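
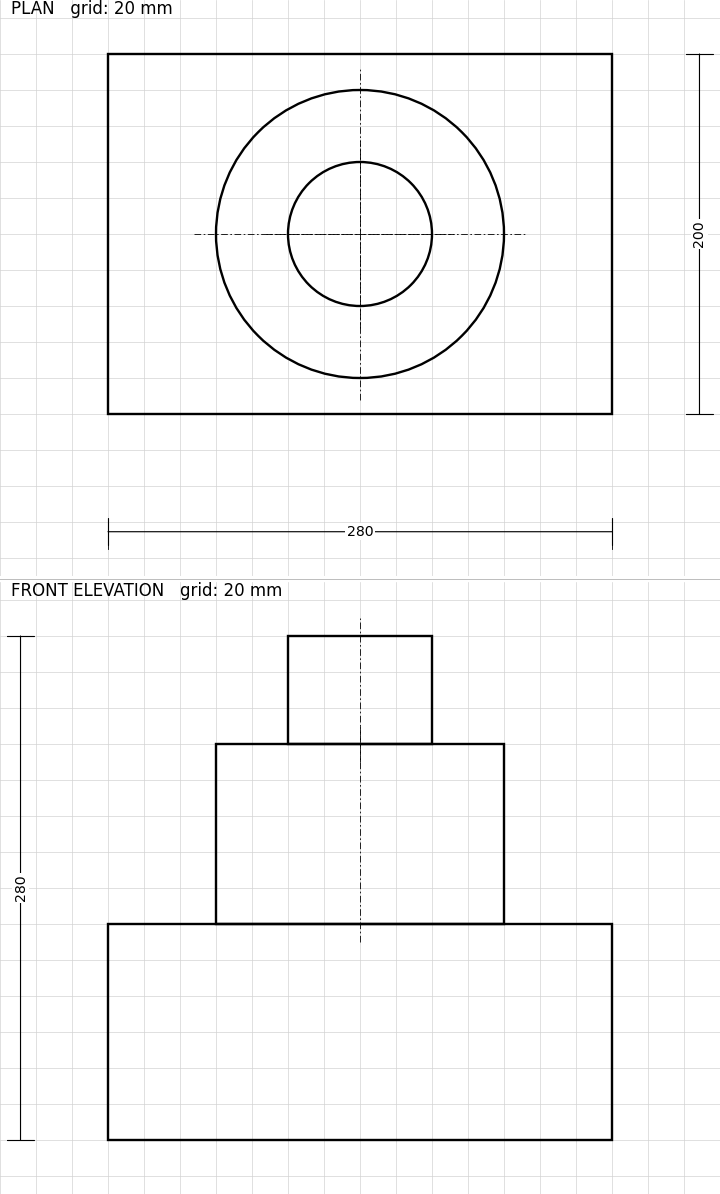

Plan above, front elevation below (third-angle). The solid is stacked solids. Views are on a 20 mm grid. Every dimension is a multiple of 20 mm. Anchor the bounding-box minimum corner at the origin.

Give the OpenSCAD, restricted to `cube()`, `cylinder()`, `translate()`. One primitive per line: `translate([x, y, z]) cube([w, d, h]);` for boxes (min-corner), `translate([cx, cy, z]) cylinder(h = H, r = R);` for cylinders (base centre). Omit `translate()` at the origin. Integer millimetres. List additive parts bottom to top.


cube([280, 200, 120]);
translate([140, 100, 120]) cylinder(h = 100, r = 80);
translate([140, 100, 220]) cylinder(h = 60, r = 40);


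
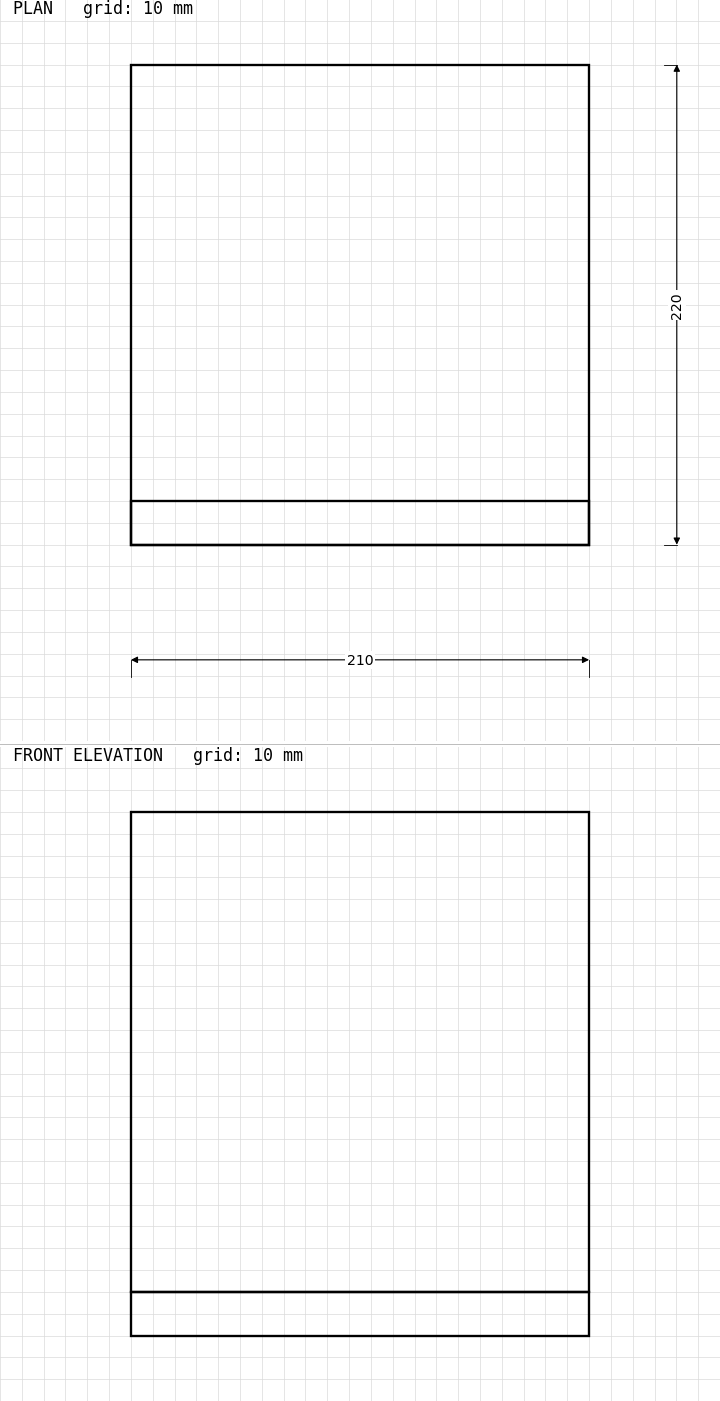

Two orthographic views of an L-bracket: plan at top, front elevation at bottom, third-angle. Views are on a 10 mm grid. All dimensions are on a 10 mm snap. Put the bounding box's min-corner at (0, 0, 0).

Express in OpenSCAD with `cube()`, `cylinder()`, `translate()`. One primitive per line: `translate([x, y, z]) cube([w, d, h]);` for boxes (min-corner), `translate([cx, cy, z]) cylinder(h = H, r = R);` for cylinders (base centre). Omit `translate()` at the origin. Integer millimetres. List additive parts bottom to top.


cube([210, 220, 20]);
translate([0, 0, 20]) cube([210, 20, 220]);


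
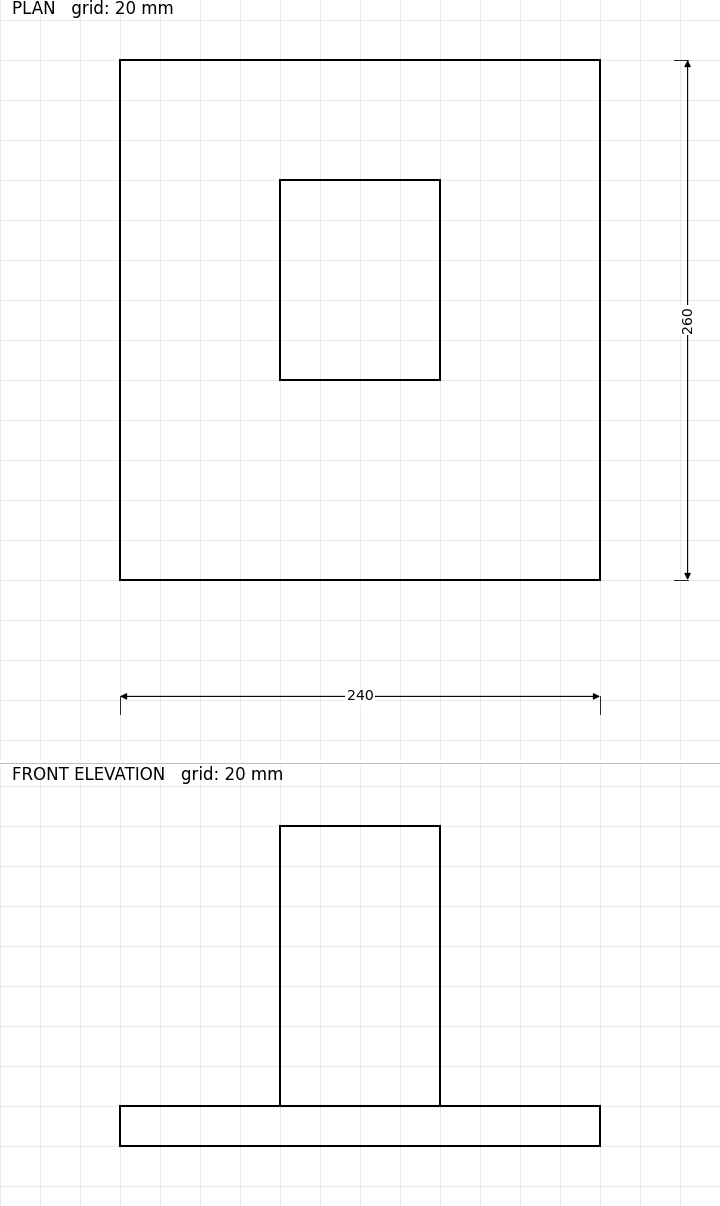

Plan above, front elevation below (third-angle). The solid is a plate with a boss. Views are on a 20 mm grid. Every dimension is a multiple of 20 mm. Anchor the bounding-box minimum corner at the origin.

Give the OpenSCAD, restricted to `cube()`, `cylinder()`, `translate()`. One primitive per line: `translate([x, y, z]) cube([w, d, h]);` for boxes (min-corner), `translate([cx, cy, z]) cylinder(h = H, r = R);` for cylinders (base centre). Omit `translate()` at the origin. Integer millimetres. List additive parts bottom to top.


cube([240, 260, 20]);
translate([80, 100, 20]) cube([80, 100, 140]);


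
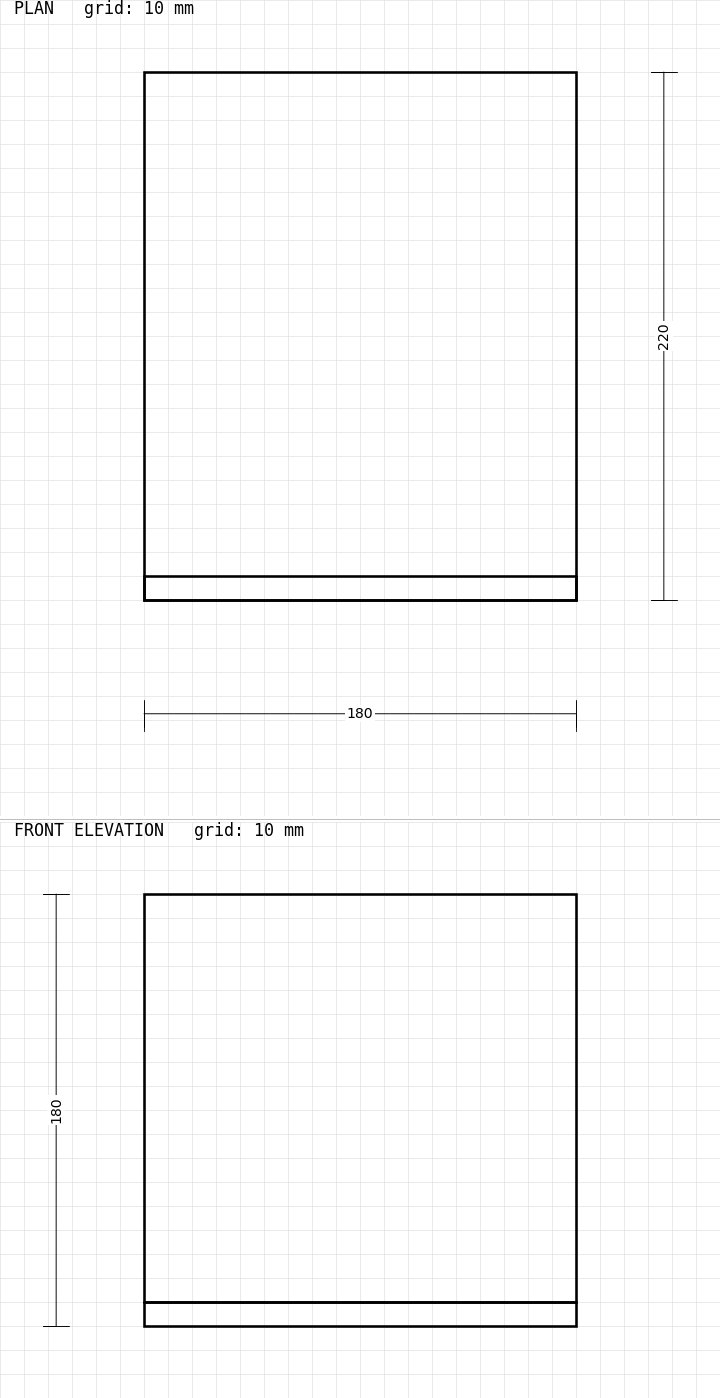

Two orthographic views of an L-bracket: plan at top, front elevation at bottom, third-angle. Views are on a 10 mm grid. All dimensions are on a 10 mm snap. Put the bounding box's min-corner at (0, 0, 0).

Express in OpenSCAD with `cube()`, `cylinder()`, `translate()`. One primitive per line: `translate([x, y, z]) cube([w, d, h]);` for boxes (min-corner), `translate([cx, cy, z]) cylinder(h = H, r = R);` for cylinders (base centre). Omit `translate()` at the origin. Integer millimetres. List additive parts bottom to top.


cube([180, 220, 10]);
translate([0, 0, 10]) cube([180, 10, 170]);


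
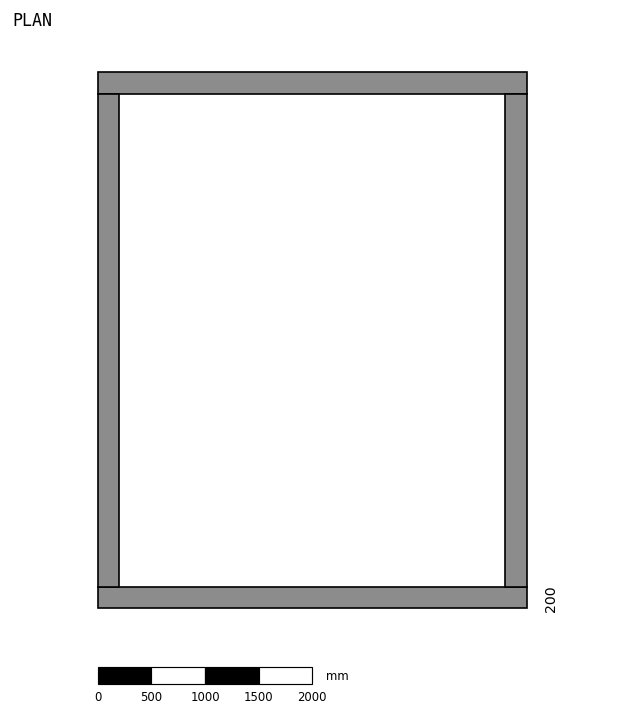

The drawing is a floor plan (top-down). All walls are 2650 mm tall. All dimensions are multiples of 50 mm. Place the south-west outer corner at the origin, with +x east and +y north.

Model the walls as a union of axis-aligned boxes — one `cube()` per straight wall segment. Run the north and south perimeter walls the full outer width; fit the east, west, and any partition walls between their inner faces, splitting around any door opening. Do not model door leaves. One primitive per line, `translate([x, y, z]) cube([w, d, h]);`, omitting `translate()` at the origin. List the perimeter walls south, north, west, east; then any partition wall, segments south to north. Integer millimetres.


cube([4000, 200, 2650]);
translate([0, 4800, 0]) cube([4000, 200, 2650]);
translate([0, 200, 0]) cube([200, 4600, 2650]);
translate([3800, 200, 0]) cube([200, 4600, 2650]);


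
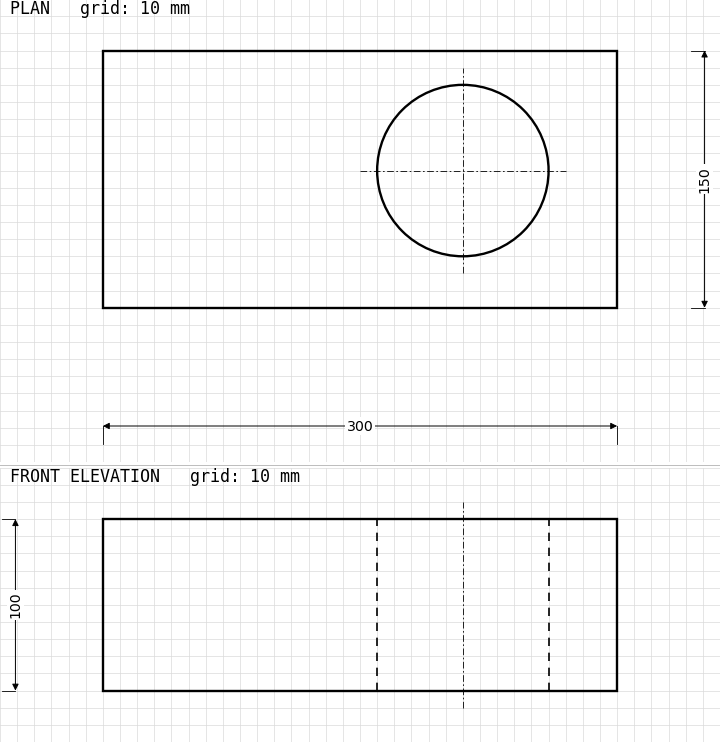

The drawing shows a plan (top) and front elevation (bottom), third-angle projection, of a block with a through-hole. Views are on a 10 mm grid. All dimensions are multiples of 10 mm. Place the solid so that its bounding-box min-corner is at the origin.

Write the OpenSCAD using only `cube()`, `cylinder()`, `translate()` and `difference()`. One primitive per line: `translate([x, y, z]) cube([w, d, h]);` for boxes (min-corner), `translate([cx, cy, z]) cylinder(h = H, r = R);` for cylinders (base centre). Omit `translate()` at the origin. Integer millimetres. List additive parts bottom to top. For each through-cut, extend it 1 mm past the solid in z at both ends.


difference() {
  cube([300, 150, 100]);
  translate([210, 80, -1]) cylinder(h = 102, r = 50);
}


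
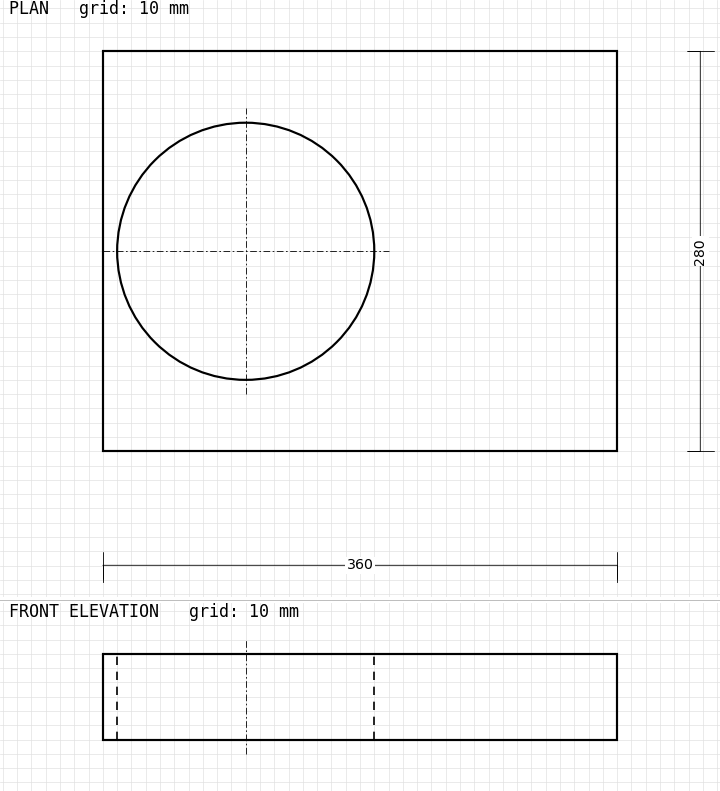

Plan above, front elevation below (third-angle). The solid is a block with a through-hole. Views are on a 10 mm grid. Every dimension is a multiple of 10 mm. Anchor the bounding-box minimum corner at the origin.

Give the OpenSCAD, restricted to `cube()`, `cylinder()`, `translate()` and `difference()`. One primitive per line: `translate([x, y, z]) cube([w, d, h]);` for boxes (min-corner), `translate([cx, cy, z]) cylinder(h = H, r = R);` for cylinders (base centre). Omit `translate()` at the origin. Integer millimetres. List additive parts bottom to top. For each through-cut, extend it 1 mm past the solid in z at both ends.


difference() {
  cube([360, 280, 60]);
  translate([100, 140, -1]) cylinder(h = 62, r = 90);
}


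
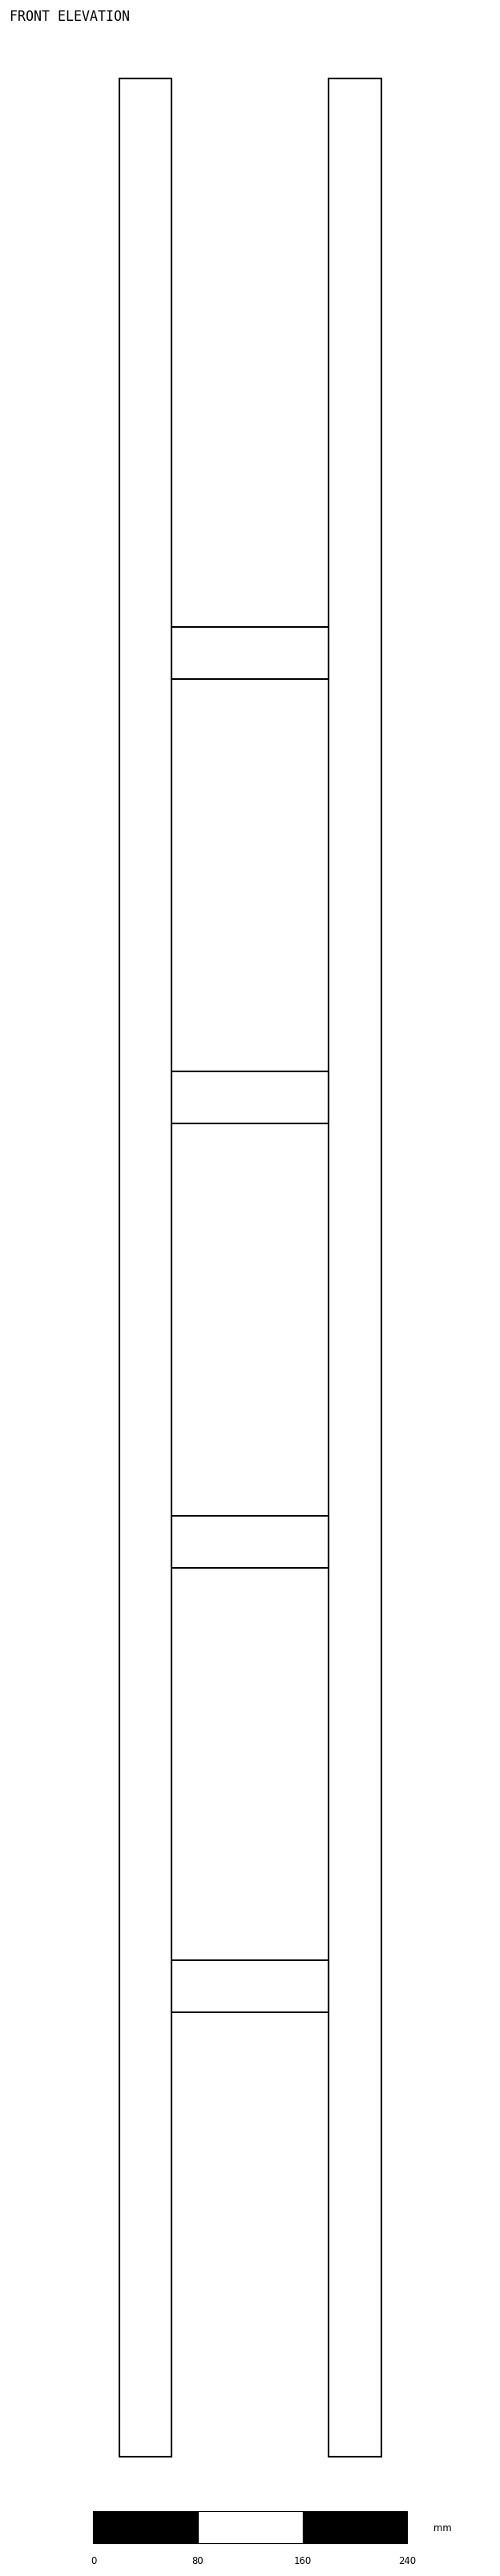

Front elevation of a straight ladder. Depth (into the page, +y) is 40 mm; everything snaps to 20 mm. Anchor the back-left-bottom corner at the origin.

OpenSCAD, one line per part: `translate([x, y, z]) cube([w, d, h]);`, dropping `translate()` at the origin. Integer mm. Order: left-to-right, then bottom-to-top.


cube([40, 40, 1820]);
translate([40, 0, 340]) cube([120, 40, 40]);
translate([40, 0, 680]) cube([120, 40, 40]);
translate([40, 0, 1020]) cube([120, 40, 40]);
translate([40, 0, 1360]) cube([120, 40, 40]);
translate([160, 0, 0]) cube([40, 40, 1820]);


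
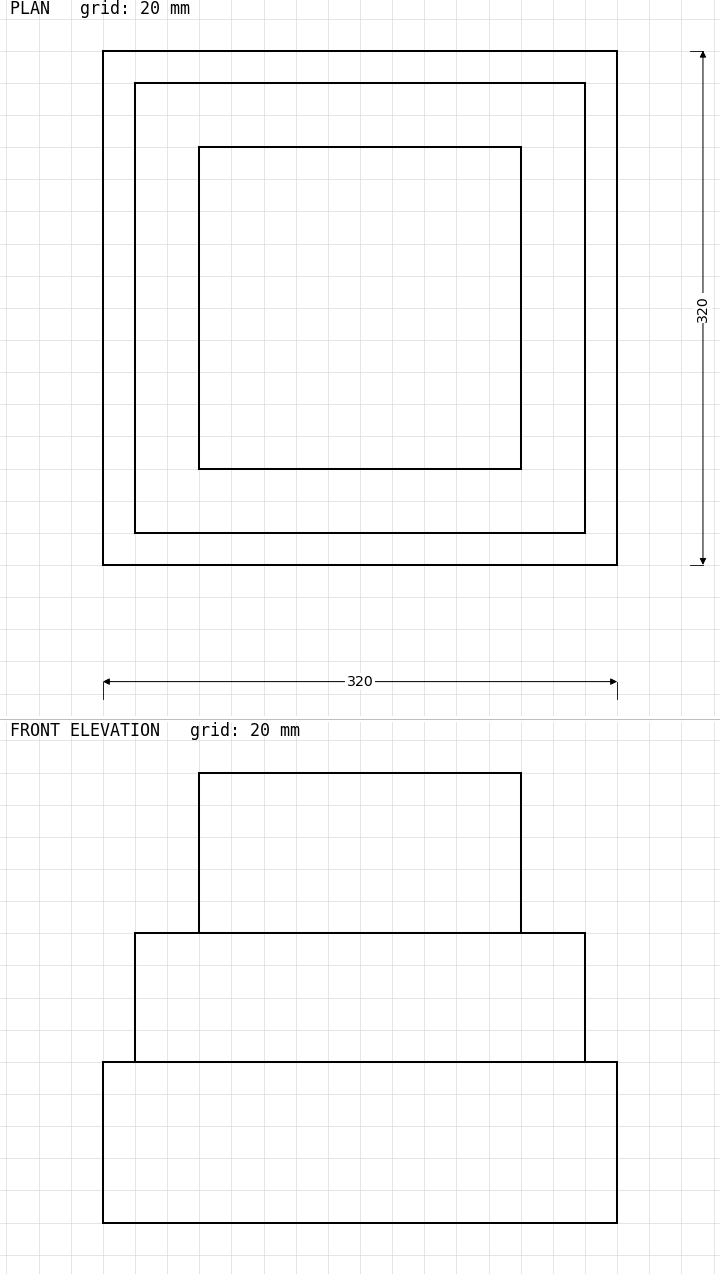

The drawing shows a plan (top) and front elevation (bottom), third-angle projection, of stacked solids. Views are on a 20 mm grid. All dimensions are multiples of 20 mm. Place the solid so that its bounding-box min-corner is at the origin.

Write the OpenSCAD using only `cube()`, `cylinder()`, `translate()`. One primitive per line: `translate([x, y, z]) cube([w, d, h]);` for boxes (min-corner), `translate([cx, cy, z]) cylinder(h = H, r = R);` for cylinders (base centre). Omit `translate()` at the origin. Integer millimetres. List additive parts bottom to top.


cube([320, 320, 100]);
translate([20, 20, 100]) cube([280, 280, 80]);
translate([60, 60, 180]) cube([200, 200, 100]);


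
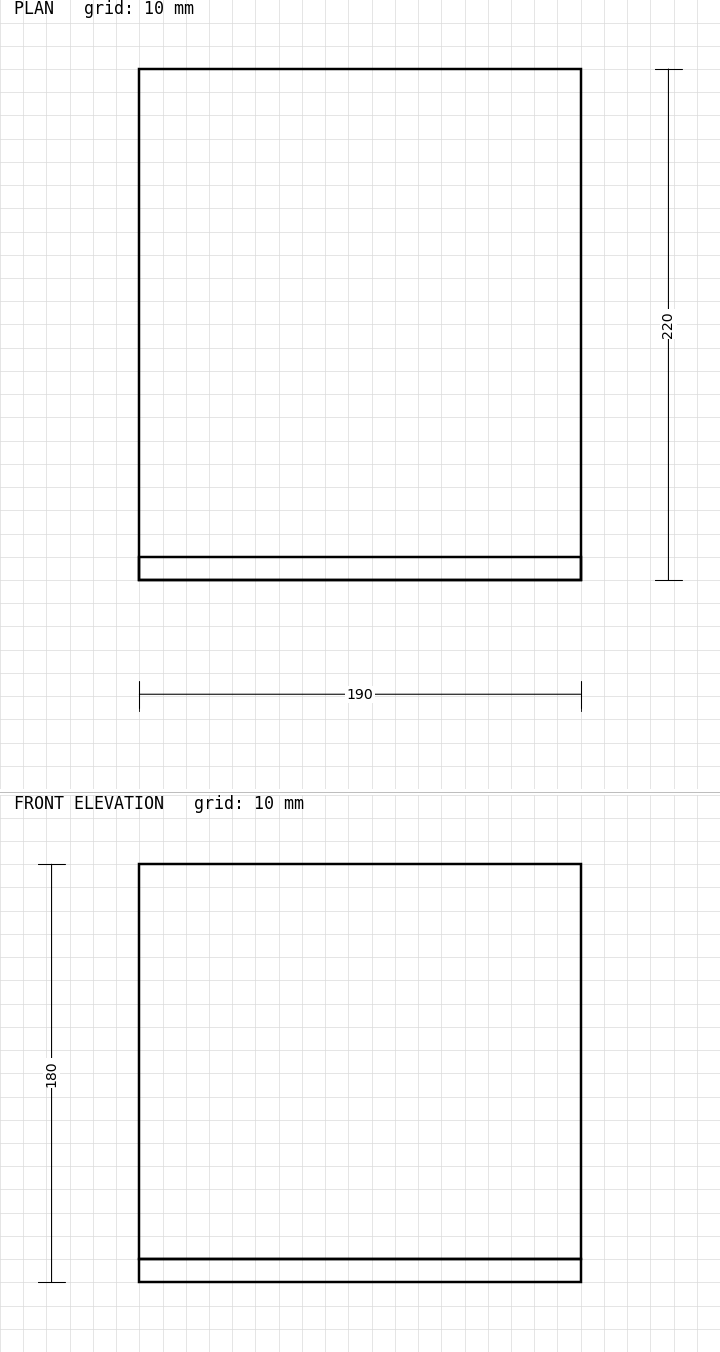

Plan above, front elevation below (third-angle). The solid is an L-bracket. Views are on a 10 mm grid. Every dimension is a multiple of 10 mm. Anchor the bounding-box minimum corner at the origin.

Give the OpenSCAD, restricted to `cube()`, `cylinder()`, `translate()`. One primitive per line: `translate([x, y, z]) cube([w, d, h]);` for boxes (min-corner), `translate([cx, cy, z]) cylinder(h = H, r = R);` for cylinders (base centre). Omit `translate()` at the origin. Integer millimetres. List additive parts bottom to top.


cube([190, 220, 10]);
translate([0, 0, 10]) cube([190, 10, 170]);


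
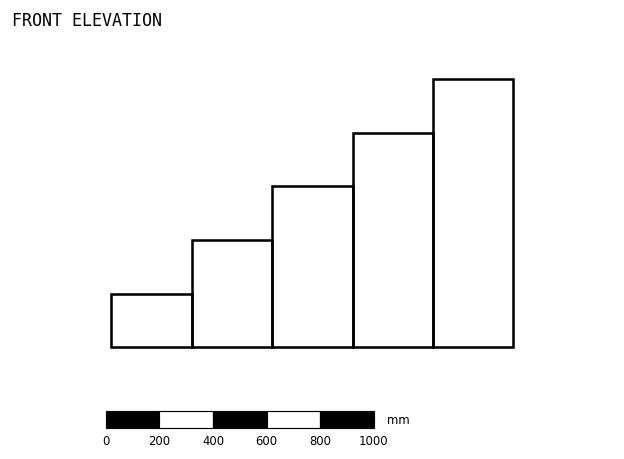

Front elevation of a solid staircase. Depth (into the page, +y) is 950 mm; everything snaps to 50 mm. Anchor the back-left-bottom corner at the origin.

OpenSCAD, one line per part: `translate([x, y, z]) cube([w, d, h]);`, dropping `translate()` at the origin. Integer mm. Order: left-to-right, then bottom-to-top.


cube([300, 950, 200]);
translate([300, 0, 0]) cube([300, 950, 400]);
translate([600, 0, 0]) cube([300, 950, 600]);
translate([900, 0, 0]) cube([300, 950, 800]);
translate([1200, 0, 0]) cube([300, 950, 1000]);


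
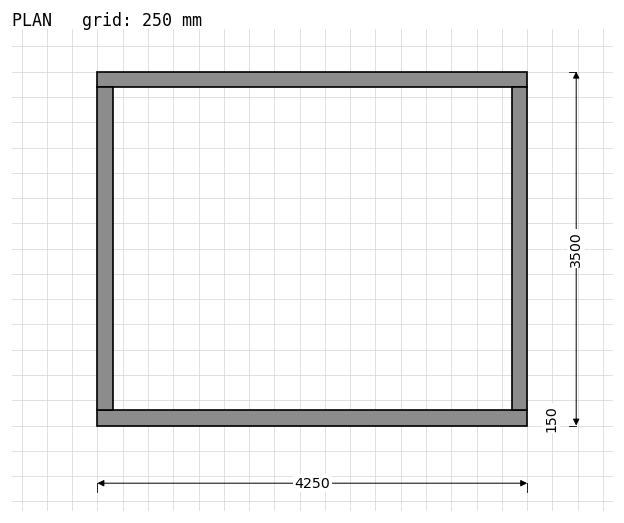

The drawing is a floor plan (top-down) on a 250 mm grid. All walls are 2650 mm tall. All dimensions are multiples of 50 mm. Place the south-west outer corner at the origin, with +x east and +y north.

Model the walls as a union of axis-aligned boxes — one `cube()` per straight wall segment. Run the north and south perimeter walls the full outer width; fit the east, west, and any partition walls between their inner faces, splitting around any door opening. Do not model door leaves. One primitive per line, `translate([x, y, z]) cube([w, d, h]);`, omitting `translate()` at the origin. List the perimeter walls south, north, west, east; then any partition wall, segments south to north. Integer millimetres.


cube([4250, 150, 2650]);
translate([0, 3350, 0]) cube([4250, 150, 2650]);
translate([0, 150, 0]) cube([150, 3200, 2650]);
translate([4100, 150, 0]) cube([150, 3200, 2650]);


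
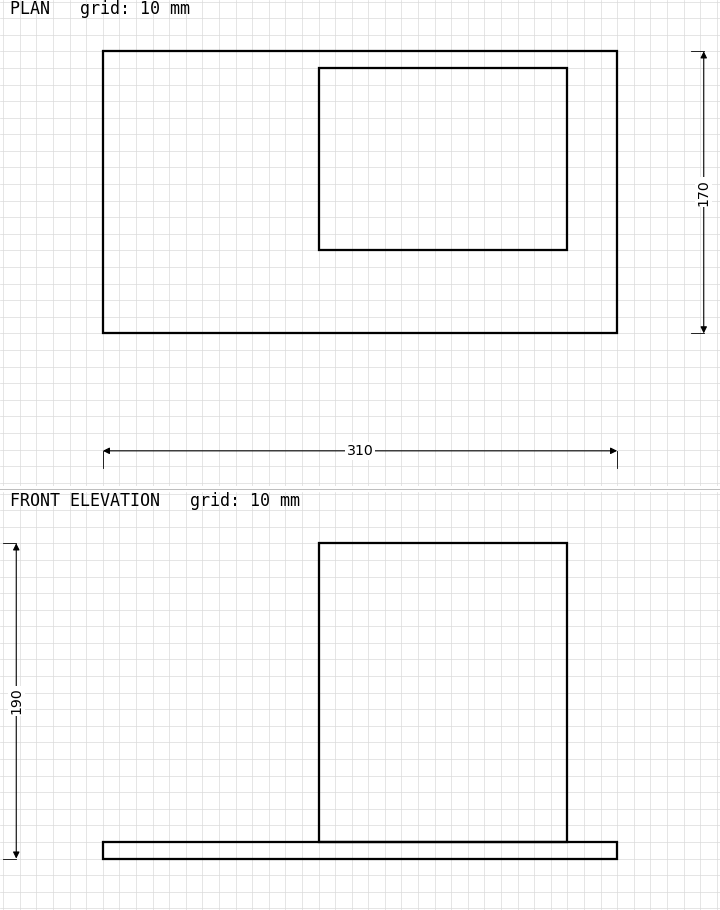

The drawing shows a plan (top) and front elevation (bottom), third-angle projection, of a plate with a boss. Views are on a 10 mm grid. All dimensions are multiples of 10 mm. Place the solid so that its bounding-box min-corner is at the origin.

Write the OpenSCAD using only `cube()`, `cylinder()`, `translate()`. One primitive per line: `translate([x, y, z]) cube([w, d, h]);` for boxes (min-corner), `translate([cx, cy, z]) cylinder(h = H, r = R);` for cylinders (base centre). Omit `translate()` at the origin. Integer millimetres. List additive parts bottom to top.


cube([310, 170, 10]);
translate([130, 50, 10]) cube([150, 110, 180]);


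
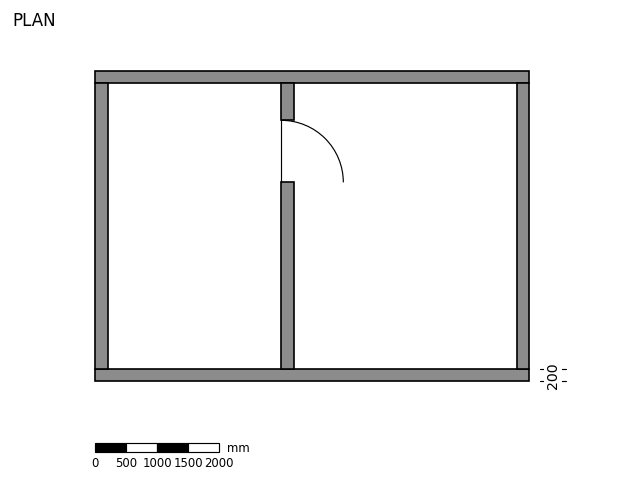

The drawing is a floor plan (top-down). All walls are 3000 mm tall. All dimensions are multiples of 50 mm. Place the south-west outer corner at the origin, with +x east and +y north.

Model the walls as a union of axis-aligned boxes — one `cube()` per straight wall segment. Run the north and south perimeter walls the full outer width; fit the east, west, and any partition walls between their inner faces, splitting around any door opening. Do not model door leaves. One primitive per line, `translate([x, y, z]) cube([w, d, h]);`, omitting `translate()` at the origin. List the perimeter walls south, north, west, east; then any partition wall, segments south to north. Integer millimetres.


cube([7000, 200, 3000]);
translate([0, 4800, 0]) cube([7000, 200, 3000]);
translate([0, 200, 0]) cube([200, 4600, 3000]);
translate([6800, 200, 0]) cube([200, 4600, 3000]);
translate([3000, 200, 0]) cube([200, 3000, 3000]);
translate([3000, 4200, 0]) cube([200, 600, 3000]);


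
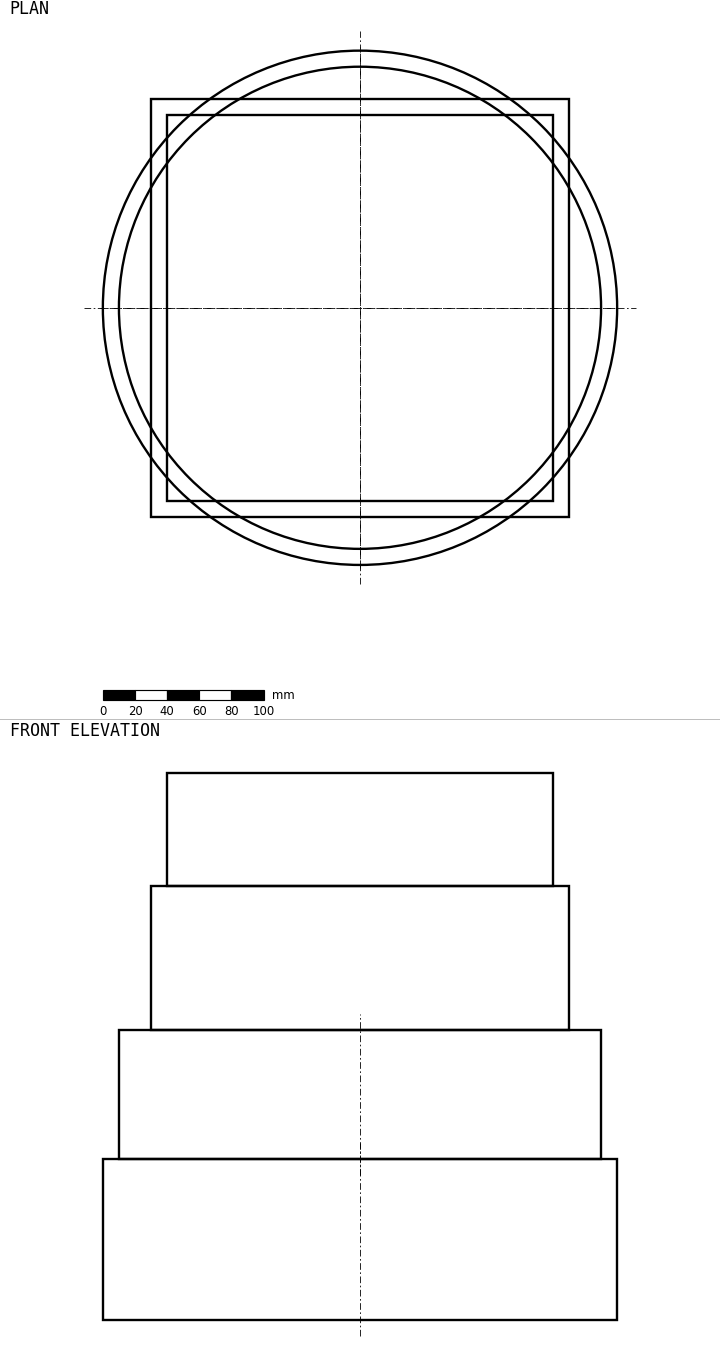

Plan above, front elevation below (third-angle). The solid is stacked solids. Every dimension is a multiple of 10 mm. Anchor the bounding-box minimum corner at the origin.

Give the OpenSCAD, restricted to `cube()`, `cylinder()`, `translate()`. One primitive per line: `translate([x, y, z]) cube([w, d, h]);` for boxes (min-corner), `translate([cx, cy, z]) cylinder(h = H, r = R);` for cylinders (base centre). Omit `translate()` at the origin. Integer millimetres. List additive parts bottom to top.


translate([160, 160, 0]) cylinder(h = 100, r = 160);
translate([160, 160, 100]) cylinder(h = 80, r = 150);
translate([30, 30, 180]) cube([260, 260, 90]);
translate([40, 40, 270]) cube([240, 240, 70]);


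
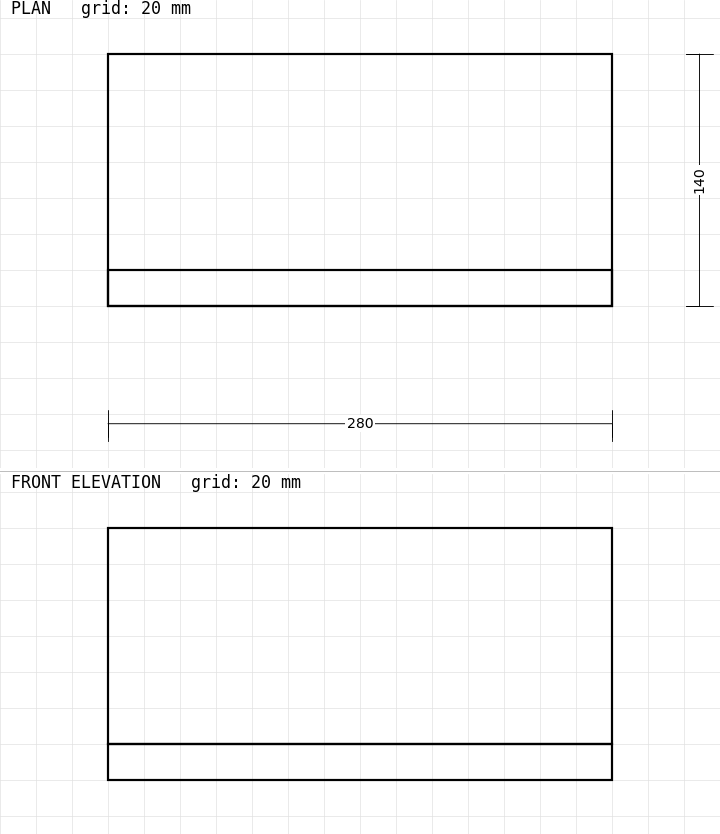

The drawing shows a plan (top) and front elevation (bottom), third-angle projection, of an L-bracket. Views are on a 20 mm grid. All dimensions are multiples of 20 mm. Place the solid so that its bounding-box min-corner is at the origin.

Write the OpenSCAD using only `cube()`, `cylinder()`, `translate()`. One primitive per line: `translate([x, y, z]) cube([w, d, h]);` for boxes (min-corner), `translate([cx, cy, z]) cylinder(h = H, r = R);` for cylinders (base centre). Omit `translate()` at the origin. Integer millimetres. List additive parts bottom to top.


cube([280, 140, 20]);
translate([0, 0, 20]) cube([280, 20, 120]);


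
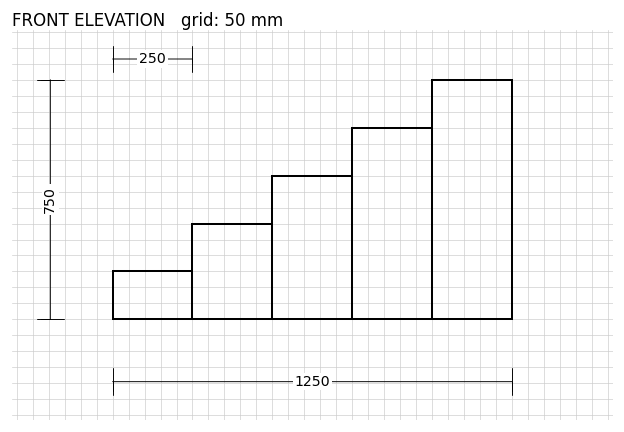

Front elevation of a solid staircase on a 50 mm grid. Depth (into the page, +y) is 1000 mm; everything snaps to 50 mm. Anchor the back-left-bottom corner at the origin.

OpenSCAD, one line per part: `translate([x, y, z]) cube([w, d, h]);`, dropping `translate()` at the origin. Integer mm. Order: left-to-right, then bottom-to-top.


cube([250, 1000, 150]);
translate([250, 0, 0]) cube([250, 1000, 300]);
translate([500, 0, 0]) cube([250, 1000, 450]);
translate([750, 0, 0]) cube([250, 1000, 600]);
translate([1000, 0, 0]) cube([250, 1000, 750]);


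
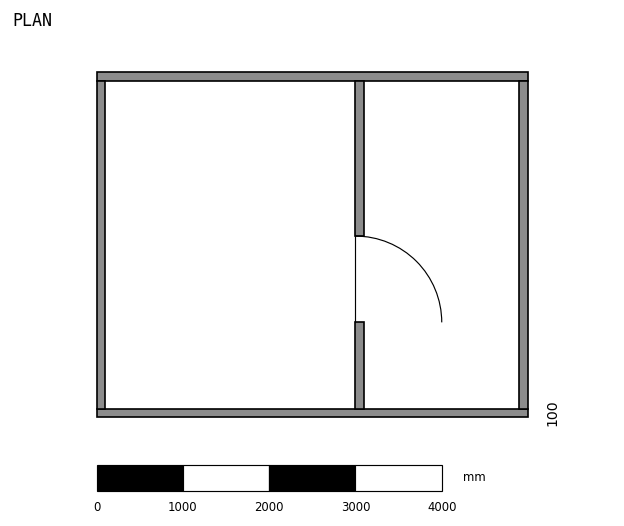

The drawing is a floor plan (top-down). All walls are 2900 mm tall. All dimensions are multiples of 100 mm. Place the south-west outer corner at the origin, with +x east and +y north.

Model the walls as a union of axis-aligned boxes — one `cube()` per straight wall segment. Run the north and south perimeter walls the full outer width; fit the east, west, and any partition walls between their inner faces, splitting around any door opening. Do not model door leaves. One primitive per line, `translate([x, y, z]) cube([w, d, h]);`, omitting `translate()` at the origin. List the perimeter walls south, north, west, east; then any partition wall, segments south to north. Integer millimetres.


cube([5000, 100, 2900]);
translate([0, 3900, 0]) cube([5000, 100, 2900]);
translate([0, 100, 0]) cube([100, 3800, 2900]);
translate([4900, 100, 0]) cube([100, 3800, 2900]);
translate([3000, 100, 0]) cube([100, 1000, 2900]);
translate([3000, 2100, 0]) cube([100, 1800, 2900]);


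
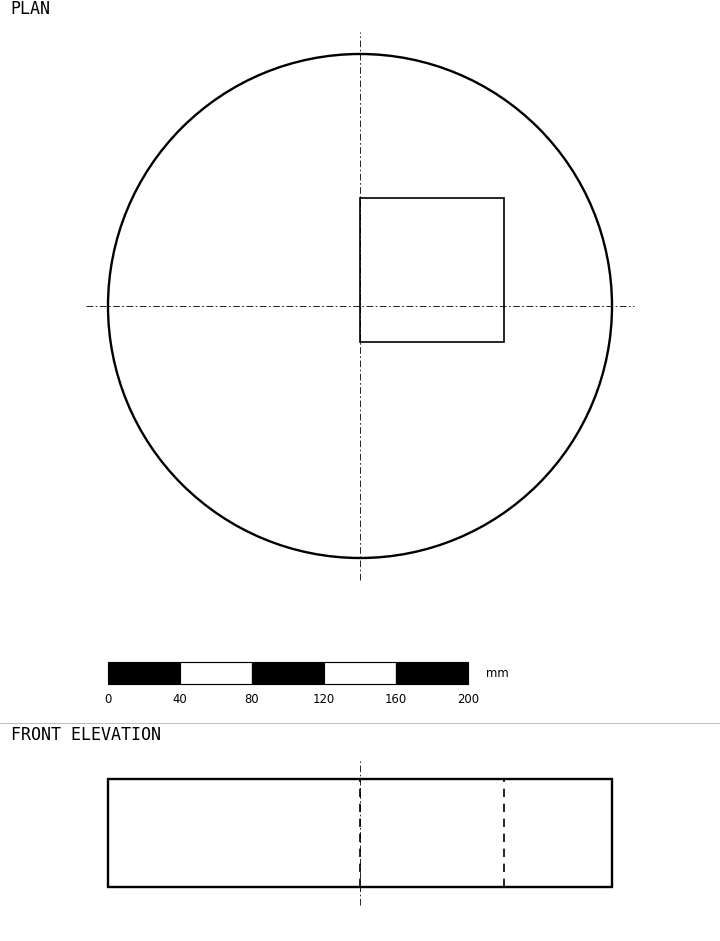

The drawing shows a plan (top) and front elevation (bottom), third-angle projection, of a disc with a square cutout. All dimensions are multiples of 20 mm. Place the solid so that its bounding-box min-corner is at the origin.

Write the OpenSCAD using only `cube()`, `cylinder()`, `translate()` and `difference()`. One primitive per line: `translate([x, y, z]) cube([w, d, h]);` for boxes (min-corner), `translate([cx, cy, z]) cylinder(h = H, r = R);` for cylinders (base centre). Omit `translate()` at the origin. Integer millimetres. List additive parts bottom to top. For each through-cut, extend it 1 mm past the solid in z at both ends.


difference() {
  translate([140, 140, 0]) cylinder(h = 60, r = 140);
  translate([140, 120, -1]) cube([80, 80, 62]);
}


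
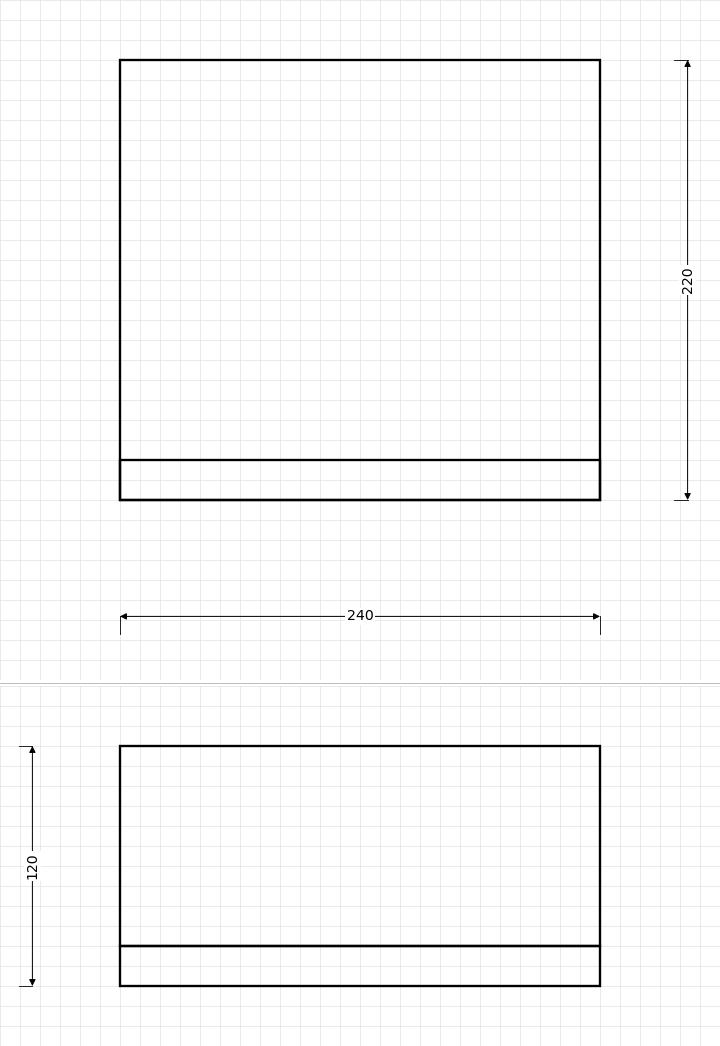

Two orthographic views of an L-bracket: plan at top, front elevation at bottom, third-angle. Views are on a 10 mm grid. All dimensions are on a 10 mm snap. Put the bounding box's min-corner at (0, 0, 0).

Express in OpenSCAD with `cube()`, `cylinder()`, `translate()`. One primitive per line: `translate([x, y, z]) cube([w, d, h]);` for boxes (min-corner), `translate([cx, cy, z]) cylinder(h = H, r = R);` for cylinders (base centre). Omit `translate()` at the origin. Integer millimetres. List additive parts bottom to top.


cube([240, 220, 20]);
translate([0, 0, 20]) cube([240, 20, 100]);


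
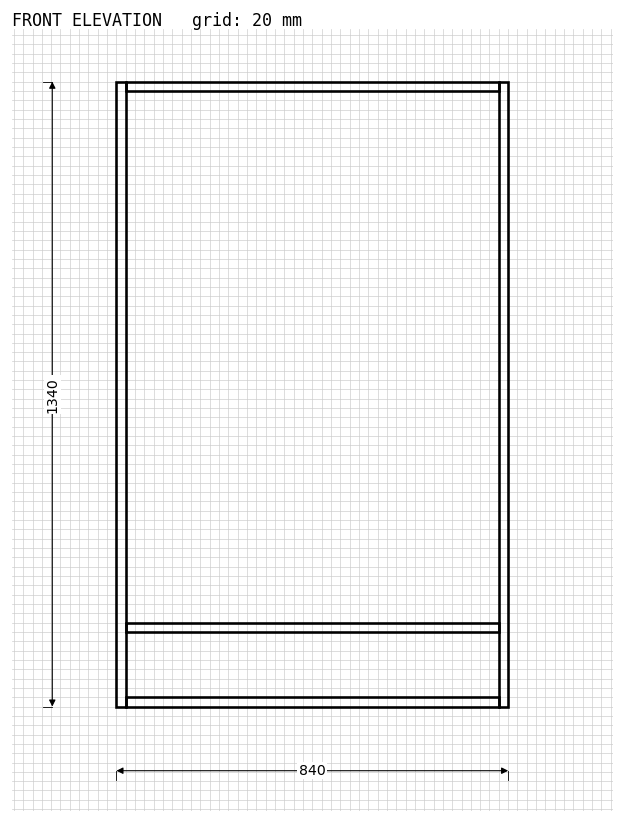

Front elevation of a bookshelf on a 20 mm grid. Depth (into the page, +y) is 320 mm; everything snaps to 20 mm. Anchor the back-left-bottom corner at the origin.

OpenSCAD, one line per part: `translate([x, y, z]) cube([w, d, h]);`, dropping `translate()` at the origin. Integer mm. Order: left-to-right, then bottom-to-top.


cube([20, 320, 1340]);
translate([20, 0, 0]) cube([800, 320, 20]);
translate([20, 0, 160]) cube([800, 320, 20]);
translate([20, 0, 1320]) cube([800, 320, 20]);
translate([820, 0, 0]) cube([20, 320, 1340]);


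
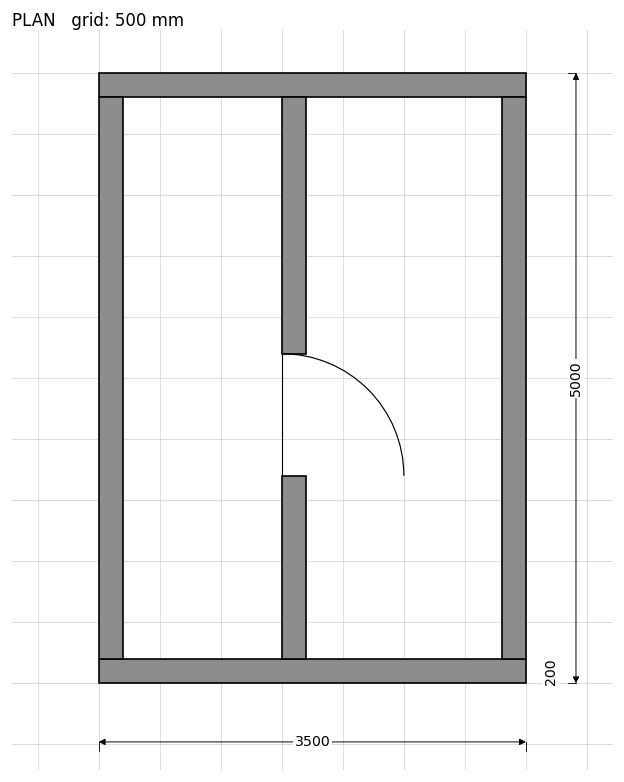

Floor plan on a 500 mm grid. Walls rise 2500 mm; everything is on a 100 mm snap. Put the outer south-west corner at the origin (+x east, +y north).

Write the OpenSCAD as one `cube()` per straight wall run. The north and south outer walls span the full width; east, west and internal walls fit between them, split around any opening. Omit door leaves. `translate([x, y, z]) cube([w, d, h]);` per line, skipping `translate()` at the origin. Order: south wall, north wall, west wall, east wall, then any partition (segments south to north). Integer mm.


cube([3500, 200, 2500]);
translate([0, 4800, 0]) cube([3500, 200, 2500]);
translate([0, 200, 0]) cube([200, 4600, 2500]);
translate([3300, 200, 0]) cube([200, 4600, 2500]);
translate([1500, 200, 0]) cube([200, 1500, 2500]);
translate([1500, 2700, 0]) cube([200, 2100, 2500]);


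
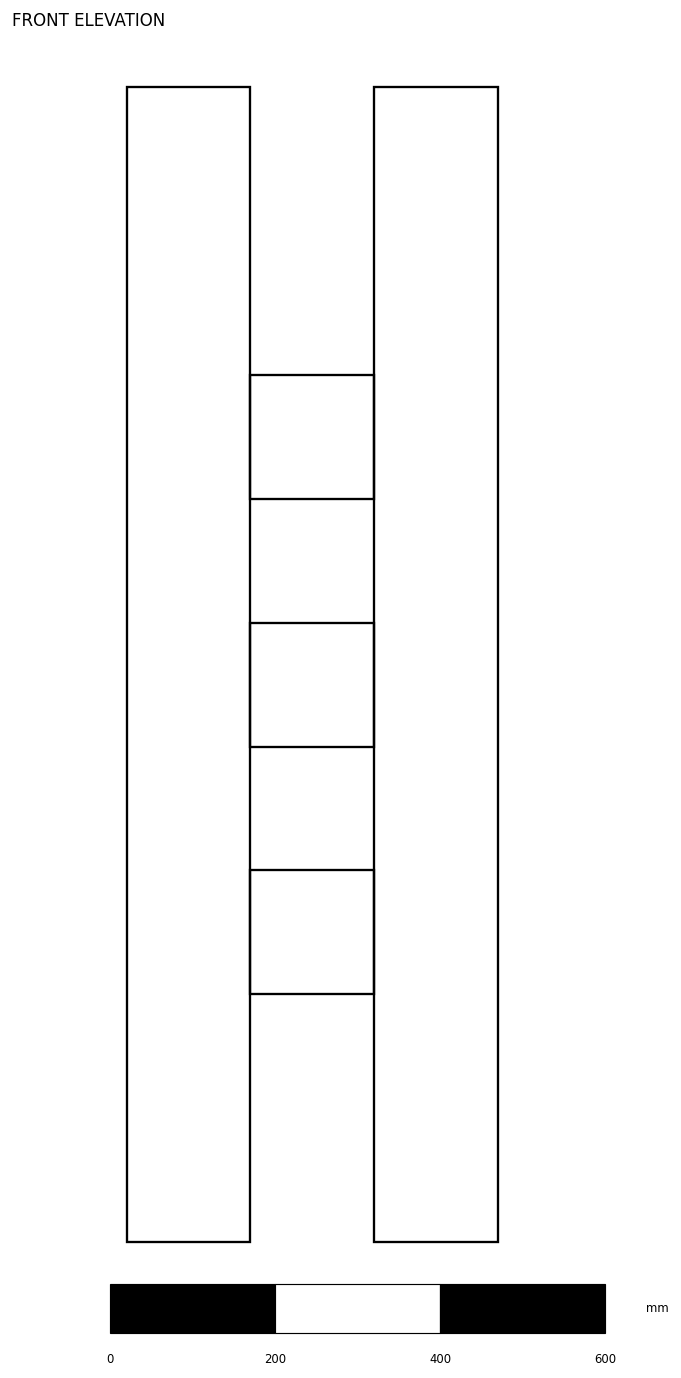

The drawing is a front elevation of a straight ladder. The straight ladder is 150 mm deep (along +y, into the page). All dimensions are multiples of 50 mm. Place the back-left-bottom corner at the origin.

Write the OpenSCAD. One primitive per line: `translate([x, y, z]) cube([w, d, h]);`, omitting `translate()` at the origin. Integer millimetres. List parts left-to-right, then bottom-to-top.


cube([150, 150, 1400]);
translate([150, 0, 300]) cube([150, 150, 150]);
translate([150, 0, 600]) cube([150, 150, 150]);
translate([150, 0, 900]) cube([150, 150, 150]);
translate([300, 0, 0]) cube([150, 150, 1400]);


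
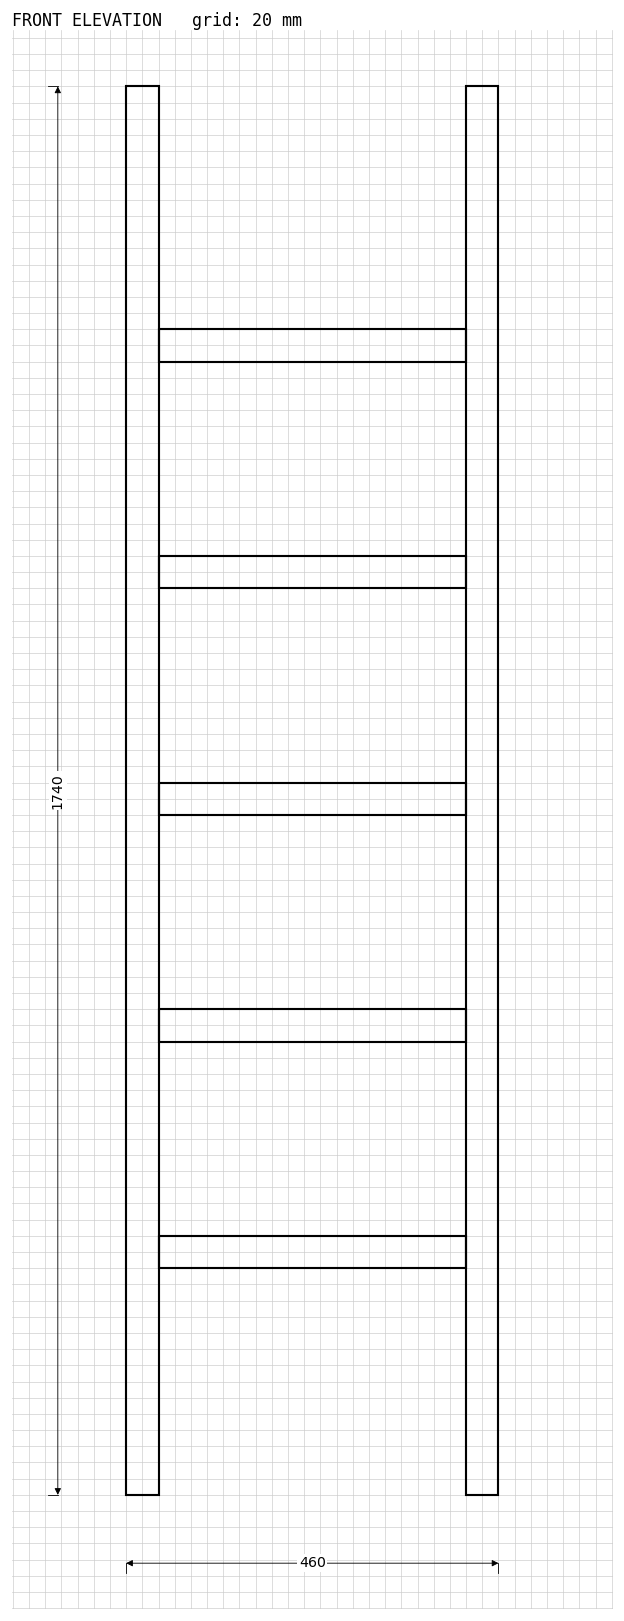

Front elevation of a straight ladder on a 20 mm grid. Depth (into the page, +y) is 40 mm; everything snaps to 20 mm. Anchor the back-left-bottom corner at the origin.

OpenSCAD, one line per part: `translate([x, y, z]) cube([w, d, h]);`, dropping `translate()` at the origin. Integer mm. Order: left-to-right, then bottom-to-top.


cube([40, 40, 1740]);
translate([40, 0, 280]) cube([380, 40, 40]);
translate([40, 0, 560]) cube([380, 40, 40]);
translate([40, 0, 840]) cube([380, 40, 40]);
translate([40, 0, 1120]) cube([380, 40, 40]);
translate([40, 0, 1400]) cube([380, 40, 40]);
translate([420, 0, 0]) cube([40, 40, 1740]);


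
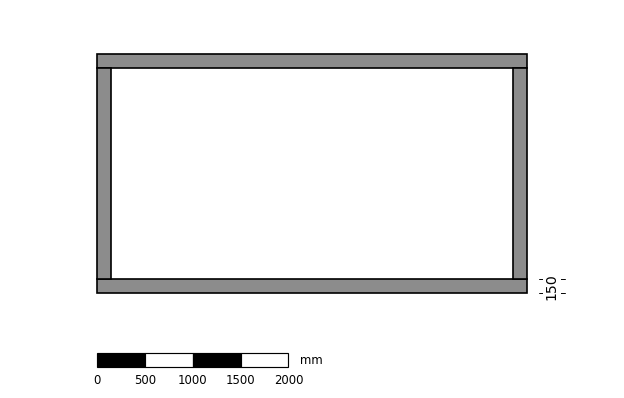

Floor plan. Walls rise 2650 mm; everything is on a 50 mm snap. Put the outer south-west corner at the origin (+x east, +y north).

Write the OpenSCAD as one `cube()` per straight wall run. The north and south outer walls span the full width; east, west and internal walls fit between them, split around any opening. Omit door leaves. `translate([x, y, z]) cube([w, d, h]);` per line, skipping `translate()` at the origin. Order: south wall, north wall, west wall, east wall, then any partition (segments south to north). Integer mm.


cube([4500, 150, 2650]);
translate([0, 2350, 0]) cube([4500, 150, 2650]);
translate([0, 150, 0]) cube([150, 2200, 2650]);
translate([4350, 150, 0]) cube([150, 2200, 2650]);


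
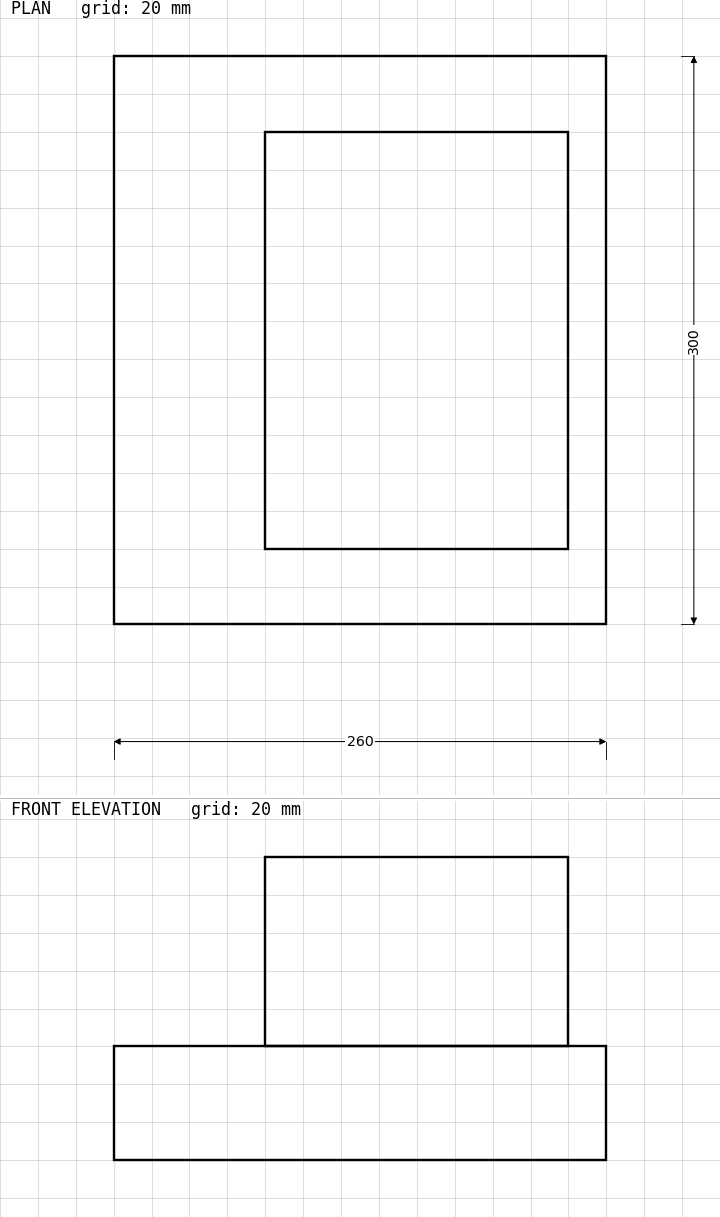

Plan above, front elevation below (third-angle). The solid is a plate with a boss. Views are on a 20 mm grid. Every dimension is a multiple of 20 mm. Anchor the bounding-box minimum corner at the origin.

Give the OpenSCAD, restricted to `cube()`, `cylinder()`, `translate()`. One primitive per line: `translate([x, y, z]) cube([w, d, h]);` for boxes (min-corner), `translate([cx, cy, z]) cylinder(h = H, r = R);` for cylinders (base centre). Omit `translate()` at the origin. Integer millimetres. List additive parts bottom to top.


cube([260, 300, 60]);
translate([80, 40, 60]) cube([160, 220, 100]);


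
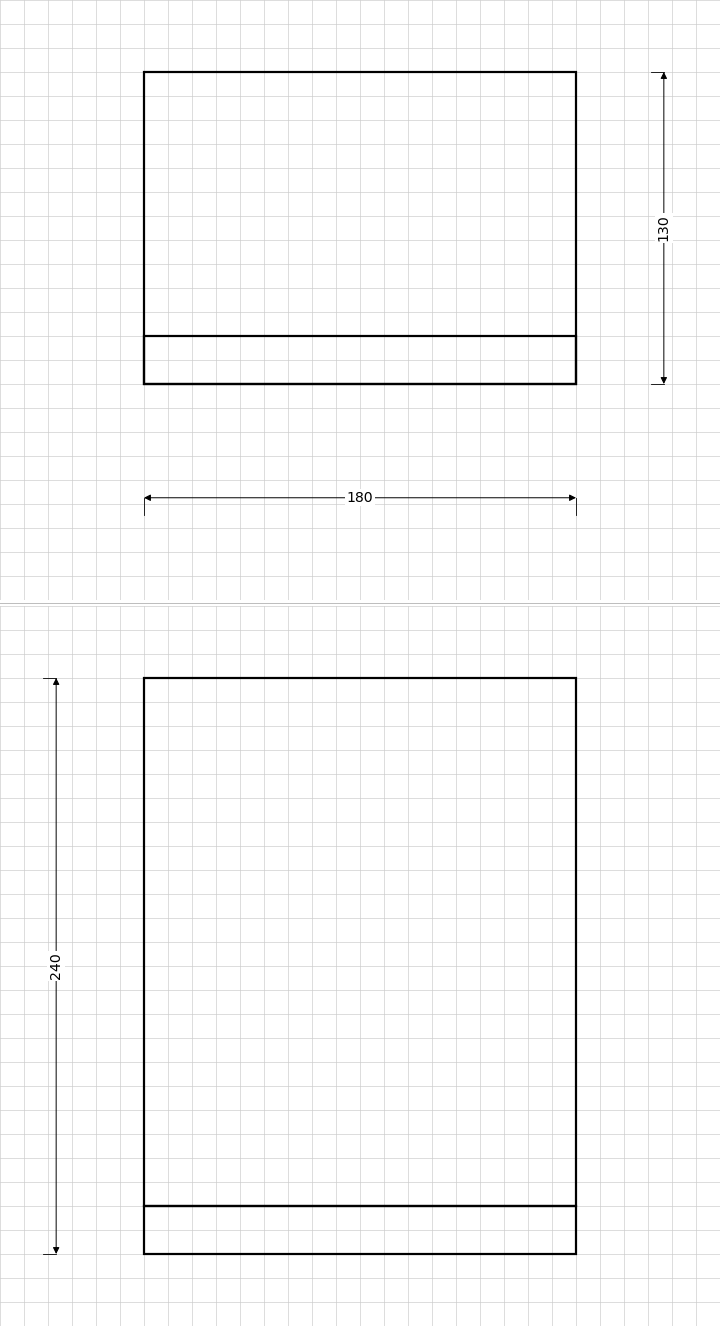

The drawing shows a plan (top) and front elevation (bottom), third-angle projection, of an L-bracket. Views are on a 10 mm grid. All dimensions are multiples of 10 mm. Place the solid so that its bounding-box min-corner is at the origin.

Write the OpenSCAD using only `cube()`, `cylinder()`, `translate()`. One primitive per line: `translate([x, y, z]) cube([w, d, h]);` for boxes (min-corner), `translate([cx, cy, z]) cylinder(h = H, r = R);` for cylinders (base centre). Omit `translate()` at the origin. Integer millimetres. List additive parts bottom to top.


cube([180, 130, 20]);
translate([0, 0, 20]) cube([180, 20, 220]);


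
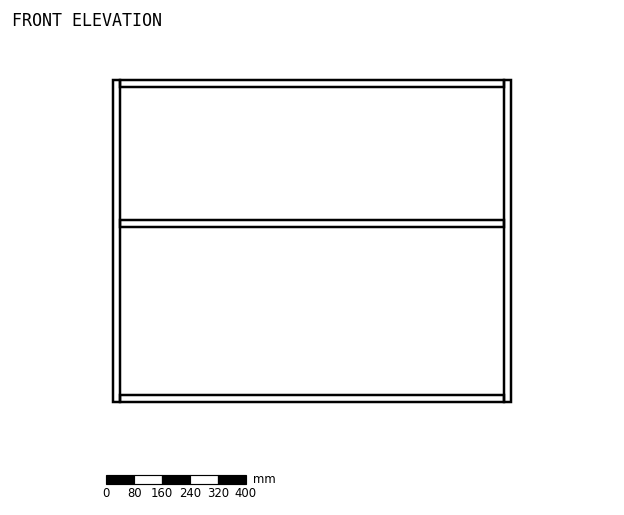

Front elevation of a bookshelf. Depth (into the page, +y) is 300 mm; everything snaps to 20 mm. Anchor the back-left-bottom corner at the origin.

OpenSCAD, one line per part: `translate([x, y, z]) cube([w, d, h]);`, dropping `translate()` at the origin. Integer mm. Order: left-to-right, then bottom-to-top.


cube([20, 300, 920]);
translate([20, 0, 0]) cube([1100, 300, 20]);
translate([20, 0, 500]) cube([1100, 300, 20]);
translate([20, 0, 900]) cube([1100, 300, 20]);
translate([1120, 0, 0]) cube([20, 300, 920]);


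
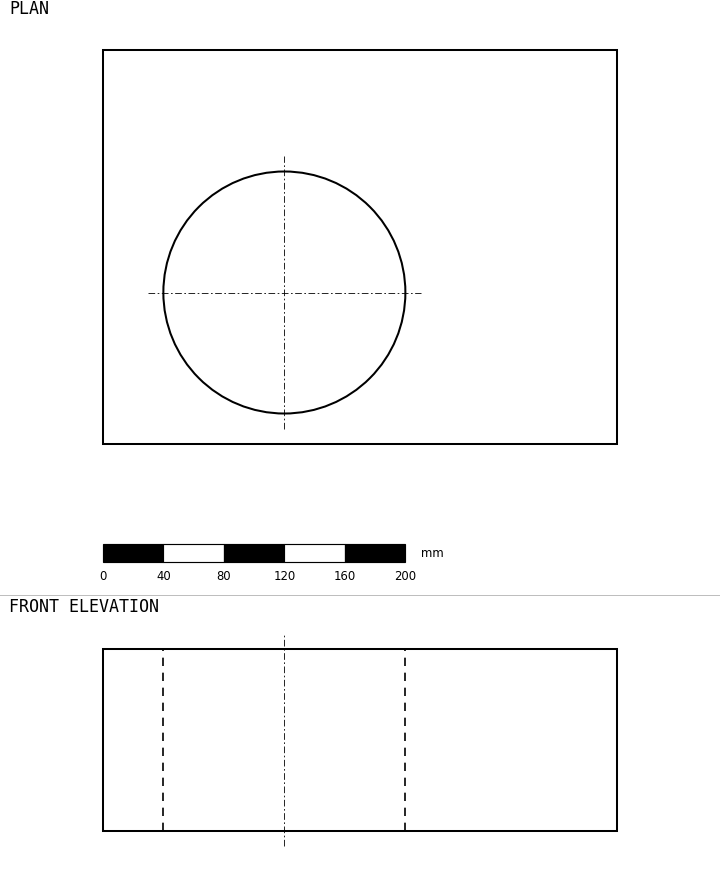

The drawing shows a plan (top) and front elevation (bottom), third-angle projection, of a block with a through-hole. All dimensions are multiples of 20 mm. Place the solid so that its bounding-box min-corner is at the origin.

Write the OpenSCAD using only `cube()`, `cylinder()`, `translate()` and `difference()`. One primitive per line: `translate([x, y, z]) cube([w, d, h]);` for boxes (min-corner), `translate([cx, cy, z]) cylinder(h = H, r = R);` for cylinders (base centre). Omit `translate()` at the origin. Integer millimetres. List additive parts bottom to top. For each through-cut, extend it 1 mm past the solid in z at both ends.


difference() {
  cube([340, 260, 120]);
  translate([120, 100, -1]) cylinder(h = 122, r = 80);
}


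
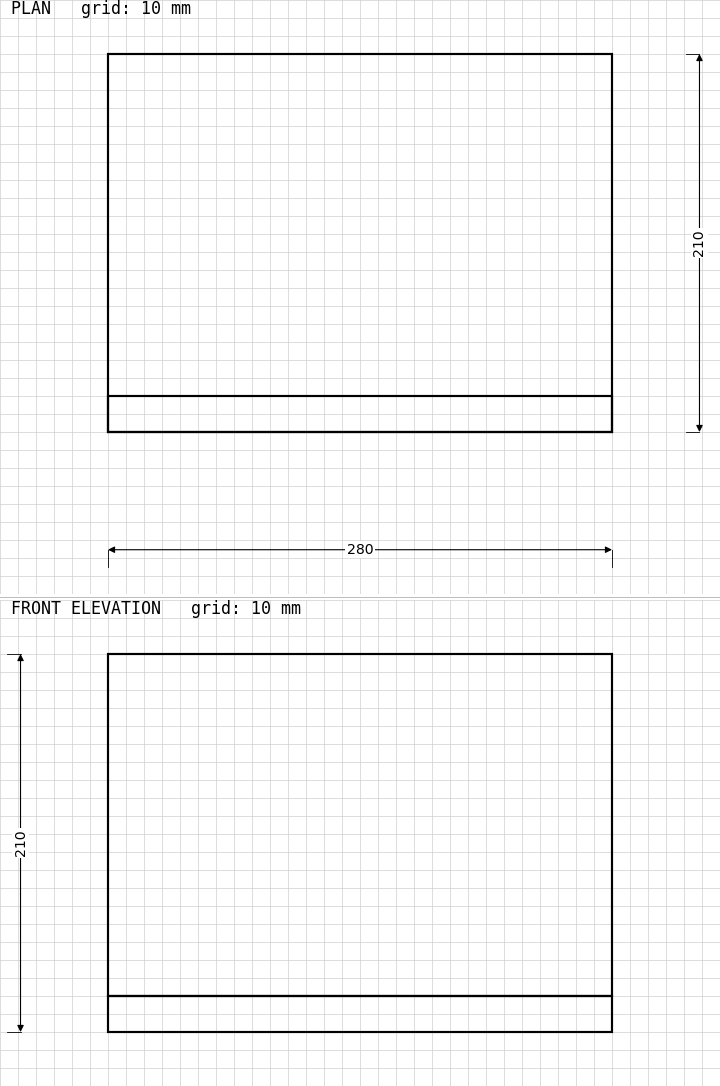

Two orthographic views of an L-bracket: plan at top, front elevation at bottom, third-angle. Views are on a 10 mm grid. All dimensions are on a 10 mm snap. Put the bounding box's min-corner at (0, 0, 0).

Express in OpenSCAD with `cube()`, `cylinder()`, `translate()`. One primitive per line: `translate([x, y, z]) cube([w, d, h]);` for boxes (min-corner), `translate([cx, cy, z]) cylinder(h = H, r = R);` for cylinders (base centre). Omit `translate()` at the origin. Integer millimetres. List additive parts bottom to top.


cube([280, 210, 20]);
translate([0, 0, 20]) cube([280, 20, 190]);


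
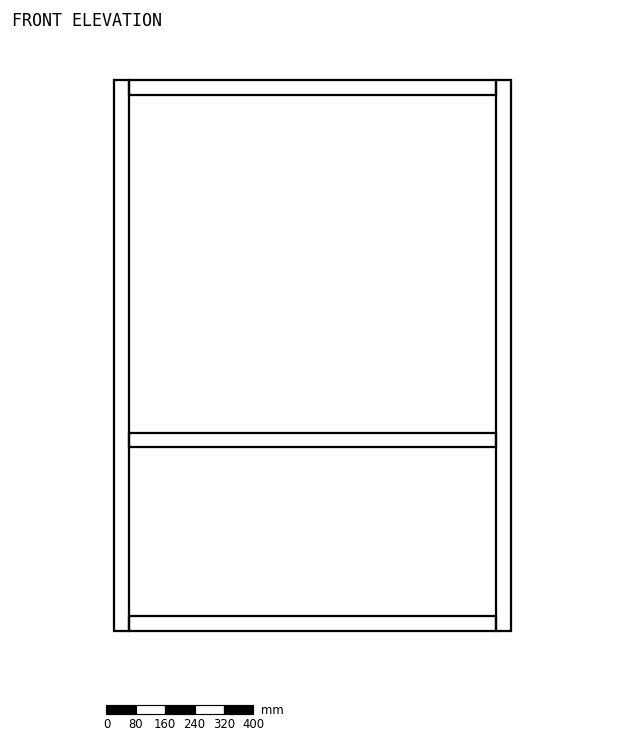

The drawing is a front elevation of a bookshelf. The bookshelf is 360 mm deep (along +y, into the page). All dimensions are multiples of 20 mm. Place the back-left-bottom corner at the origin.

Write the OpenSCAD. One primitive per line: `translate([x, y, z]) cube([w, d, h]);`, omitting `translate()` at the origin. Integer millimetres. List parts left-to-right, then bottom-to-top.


cube([40, 360, 1500]);
translate([40, 0, 0]) cube([1000, 360, 40]);
translate([40, 0, 500]) cube([1000, 360, 40]);
translate([40, 0, 1460]) cube([1000, 360, 40]);
translate([1040, 0, 0]) cube([40, 360, 1500]);


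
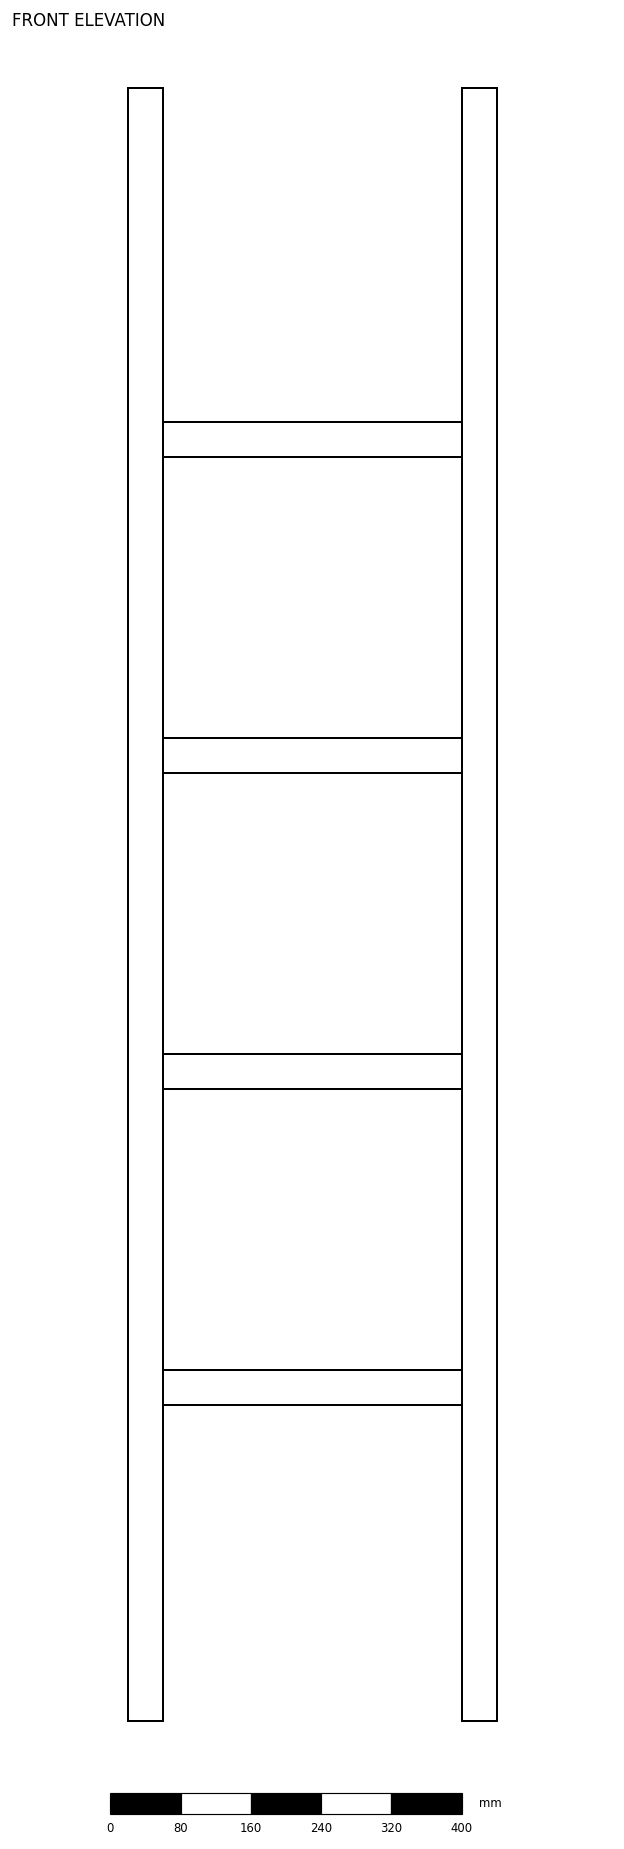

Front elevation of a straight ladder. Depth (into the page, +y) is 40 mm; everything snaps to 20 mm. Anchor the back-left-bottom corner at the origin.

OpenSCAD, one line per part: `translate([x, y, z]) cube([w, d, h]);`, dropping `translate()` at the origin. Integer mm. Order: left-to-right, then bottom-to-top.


cube([40, 40, 1860]);
translate([40, 0, 360]) cube([340, 40, 40]);
translate([40, 0, 720]) cube([340, 40, 40]);
translate([40, 0, 1080]) cube([340, 40, 40]);
translate([40, 0, 1440]) cube([340, 40, 40]);
translate([380, 0, 0]) cube([40, 40, 1860]);


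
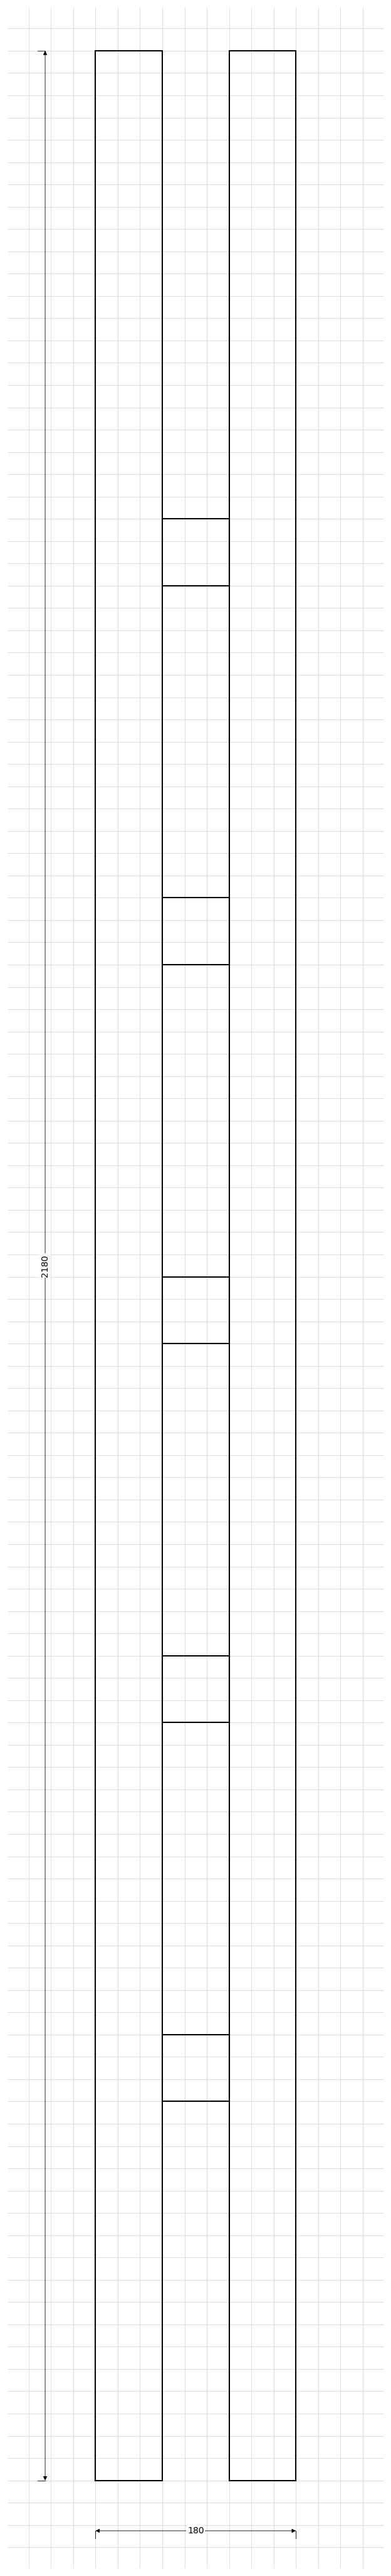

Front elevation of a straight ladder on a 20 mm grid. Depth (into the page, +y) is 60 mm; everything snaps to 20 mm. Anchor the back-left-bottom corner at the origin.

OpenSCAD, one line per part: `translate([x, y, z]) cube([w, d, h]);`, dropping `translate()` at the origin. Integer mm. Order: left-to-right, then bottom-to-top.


cube([60, 60, 2180]);
translate([60, 0, 340]) cube([60, 60, 60]);
translate([60, 0, 680]) cube([60, 60, 60]);
translate([60, 0, 1020]) cube([60, 60, 60]);
translate([60, 0, 1360]) cube([60, 60, 60]);
translate([60, 0, 1700]) cube([60, 60, 60]);
translate([120, 0, 0]) cube([60, 60, 2180]);
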